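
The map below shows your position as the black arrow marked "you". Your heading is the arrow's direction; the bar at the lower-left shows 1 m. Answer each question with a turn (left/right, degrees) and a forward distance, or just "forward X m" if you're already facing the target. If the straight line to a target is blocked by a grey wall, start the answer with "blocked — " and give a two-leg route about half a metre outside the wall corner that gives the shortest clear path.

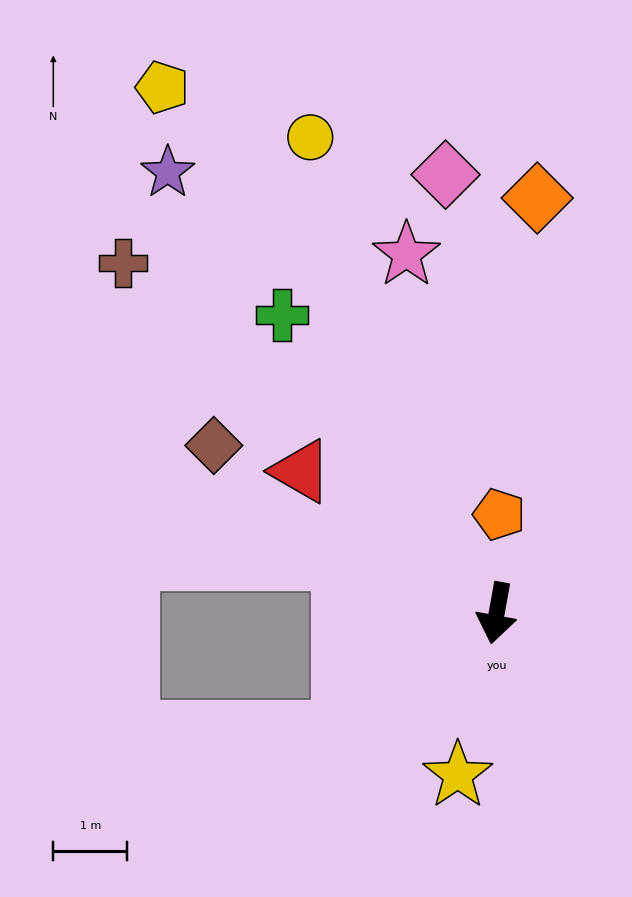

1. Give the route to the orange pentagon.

turn right 171°, forward 1.3 m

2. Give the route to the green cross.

turn right 134°, forward 5.0 m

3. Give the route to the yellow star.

turn right 3°, forward 2.3 m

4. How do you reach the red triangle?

turn right 116°, forward 3.3 m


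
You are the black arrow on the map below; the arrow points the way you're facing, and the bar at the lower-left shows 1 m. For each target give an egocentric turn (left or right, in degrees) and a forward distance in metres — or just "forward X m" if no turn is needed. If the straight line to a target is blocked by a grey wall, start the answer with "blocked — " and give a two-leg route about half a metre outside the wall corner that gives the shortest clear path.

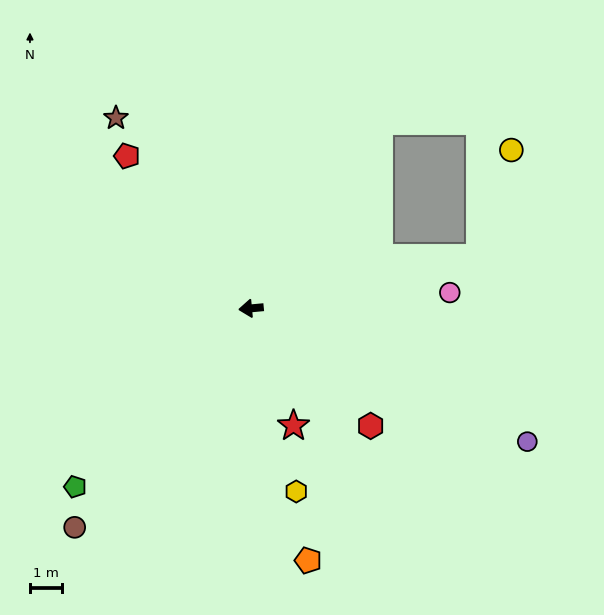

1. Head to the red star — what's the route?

turn left 105°, forward 3.9 m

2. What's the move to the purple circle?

turn left 149°, forward 9.6 m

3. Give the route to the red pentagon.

turn right 56°, forward 6.1 m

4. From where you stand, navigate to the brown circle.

turn left 46°, forward 8.8 m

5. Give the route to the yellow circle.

blocked — turn right 173°, forward 7.3 m, then turn left 61°, forward 3.5 m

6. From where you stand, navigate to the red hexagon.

turn left 130°, forward 5.2 m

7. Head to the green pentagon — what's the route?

turn left 40°, forward 7.8 m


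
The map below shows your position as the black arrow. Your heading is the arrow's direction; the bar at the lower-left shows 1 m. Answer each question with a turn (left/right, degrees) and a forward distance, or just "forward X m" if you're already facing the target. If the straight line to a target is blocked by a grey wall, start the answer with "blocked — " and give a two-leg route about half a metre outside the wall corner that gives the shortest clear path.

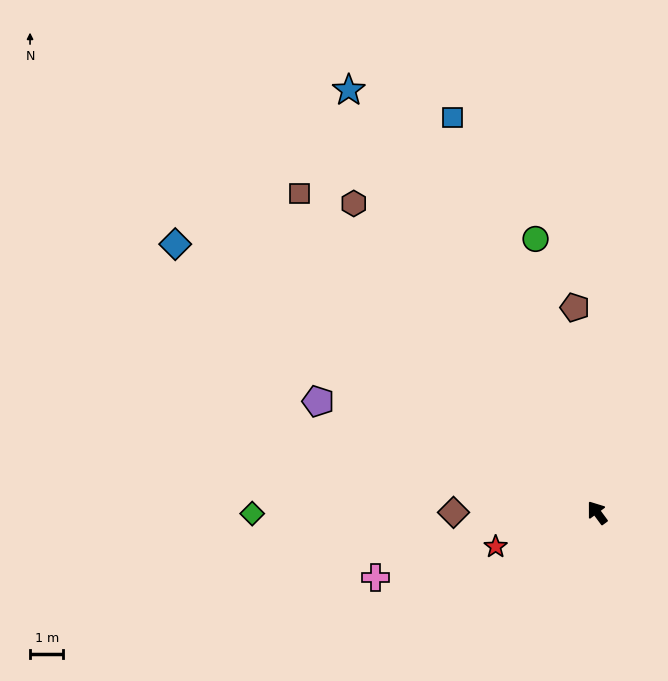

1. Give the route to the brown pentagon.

turn right 30°, forward 6.2 m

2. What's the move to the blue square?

turn right 16°, forward 12.6 m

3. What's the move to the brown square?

turn left 7°, forward 13.1 m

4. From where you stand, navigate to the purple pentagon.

turn left 32°, forward 9.0 m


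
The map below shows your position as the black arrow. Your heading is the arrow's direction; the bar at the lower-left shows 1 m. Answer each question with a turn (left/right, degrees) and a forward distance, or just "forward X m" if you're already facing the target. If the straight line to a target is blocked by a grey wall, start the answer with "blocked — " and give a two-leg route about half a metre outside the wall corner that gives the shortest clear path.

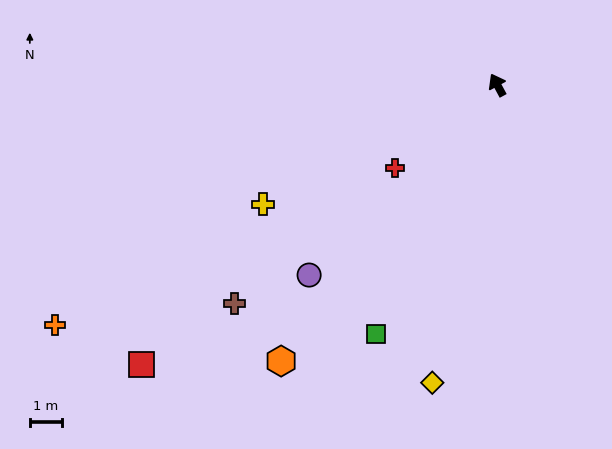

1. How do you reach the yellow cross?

turn left 89°, forward 8.1 m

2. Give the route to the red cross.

turn left 101°, forward 4.1 m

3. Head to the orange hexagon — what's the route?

turn left 114°, forward 10.9 m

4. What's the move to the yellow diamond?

turn left 139°, forward 9.4 m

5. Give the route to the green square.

turn left 126°, forward 8.6 m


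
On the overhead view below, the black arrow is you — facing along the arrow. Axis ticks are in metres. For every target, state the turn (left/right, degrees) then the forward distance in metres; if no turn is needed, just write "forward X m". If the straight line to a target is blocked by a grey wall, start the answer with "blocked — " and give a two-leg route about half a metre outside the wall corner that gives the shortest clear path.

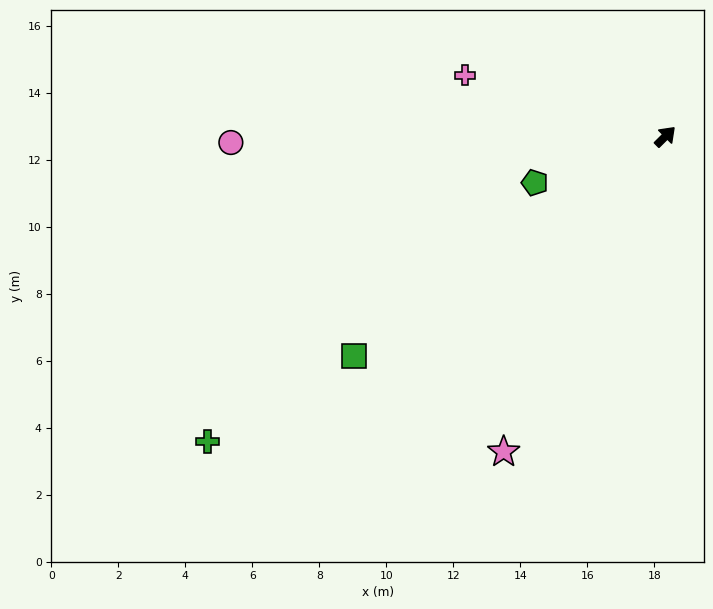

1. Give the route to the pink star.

turn right 162°, forward 10.6 m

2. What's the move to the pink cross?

turn left 118°, forward 6.3 m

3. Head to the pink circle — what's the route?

turn left 136°, forward 13.0 m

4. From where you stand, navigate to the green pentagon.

turn left 155°, forward 4.1 m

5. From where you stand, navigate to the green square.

turn left 170°, forward 11.4 m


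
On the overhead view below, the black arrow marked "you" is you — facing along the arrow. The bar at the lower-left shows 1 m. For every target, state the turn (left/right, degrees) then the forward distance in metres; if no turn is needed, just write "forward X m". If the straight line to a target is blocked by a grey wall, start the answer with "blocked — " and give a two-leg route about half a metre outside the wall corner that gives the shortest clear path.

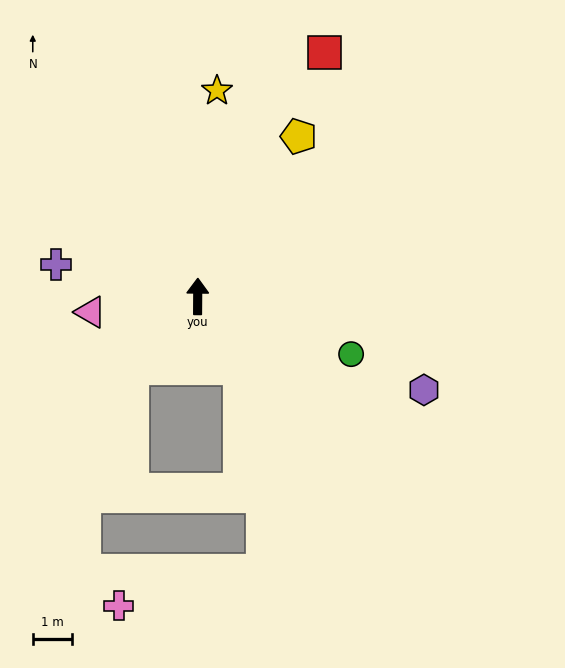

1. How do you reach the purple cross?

turn left 78°, forward 3.7 m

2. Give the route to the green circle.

turn right 110°, forward 4.2 m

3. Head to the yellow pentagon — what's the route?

turn right 32°, forward 4.9 m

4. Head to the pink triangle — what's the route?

turn left 99°, forward 2.8 m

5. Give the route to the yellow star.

turn right 5°, forward 5.3 m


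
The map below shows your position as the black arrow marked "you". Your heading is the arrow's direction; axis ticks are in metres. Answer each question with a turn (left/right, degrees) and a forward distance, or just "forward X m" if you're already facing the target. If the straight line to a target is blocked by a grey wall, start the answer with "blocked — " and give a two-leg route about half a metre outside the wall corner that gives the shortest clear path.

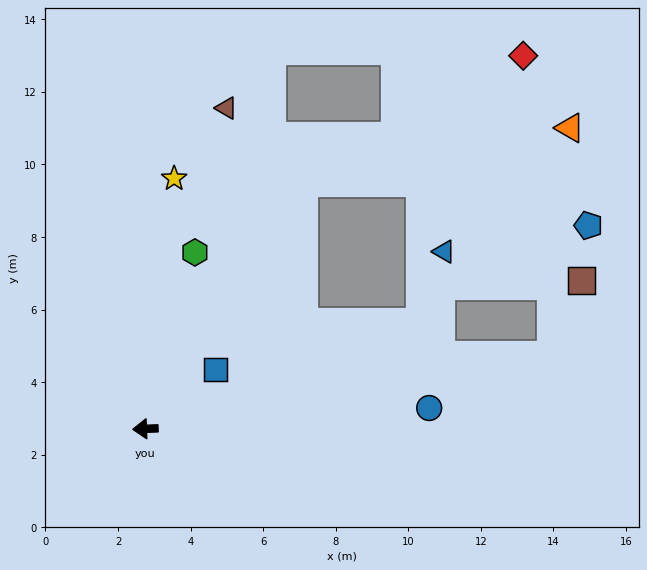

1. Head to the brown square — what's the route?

blocked — turn right 172°, forward 11.4 m, then turn left 59°, forward 2.2 m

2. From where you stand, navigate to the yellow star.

turn right 99°, forward 6.9 m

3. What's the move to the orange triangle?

blocked — turn right 125°, forward 8.1 m, then turn right 46°, forward 7.5 m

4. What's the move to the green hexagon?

turn right 108°, forward 5.0 m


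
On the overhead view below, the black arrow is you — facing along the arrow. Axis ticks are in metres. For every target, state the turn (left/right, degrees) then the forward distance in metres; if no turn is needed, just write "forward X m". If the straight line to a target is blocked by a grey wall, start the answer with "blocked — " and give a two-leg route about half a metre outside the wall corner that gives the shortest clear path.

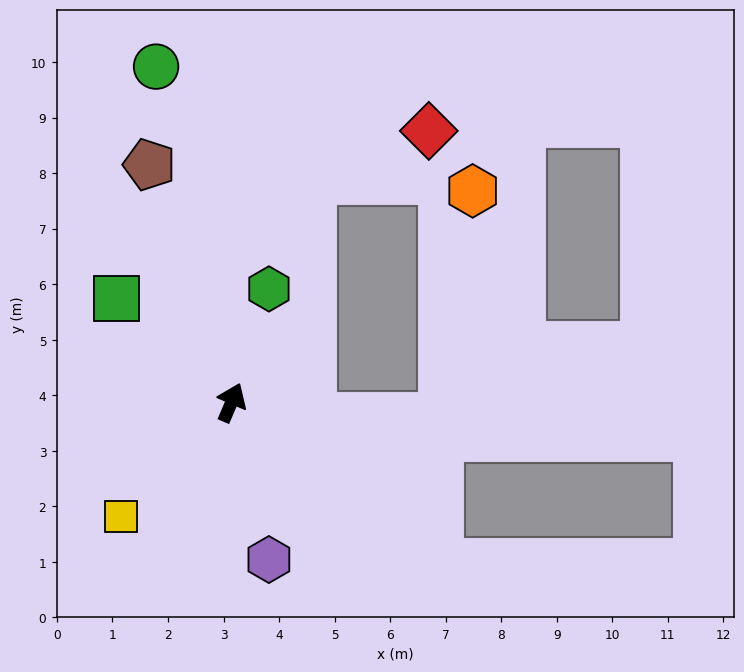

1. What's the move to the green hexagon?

turn left 5°, forward 2.2 m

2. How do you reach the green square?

turn left 71°, forward 2.8 m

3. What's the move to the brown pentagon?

turn left 42°, forward 4.5 m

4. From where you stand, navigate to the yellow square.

turn left 159°, forward 2.9 m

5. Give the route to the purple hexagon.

turn right 143°, forward 2.9 m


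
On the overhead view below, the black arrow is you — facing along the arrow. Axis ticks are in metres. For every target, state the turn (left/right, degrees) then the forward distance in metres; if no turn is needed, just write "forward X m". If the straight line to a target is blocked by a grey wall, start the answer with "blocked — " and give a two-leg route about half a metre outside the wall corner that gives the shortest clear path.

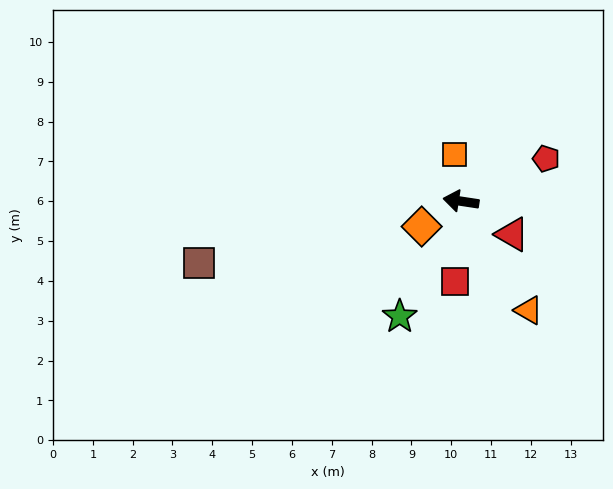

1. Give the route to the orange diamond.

turn left 41°, forward 1.2 m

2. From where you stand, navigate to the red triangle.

turn left 156°, forward 1.5 m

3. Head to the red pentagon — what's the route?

turn right 145°, forward 2.4 m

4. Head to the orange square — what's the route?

turn right 74°, forward 1.2 m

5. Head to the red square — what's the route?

turn left 94°, forward 2.0 m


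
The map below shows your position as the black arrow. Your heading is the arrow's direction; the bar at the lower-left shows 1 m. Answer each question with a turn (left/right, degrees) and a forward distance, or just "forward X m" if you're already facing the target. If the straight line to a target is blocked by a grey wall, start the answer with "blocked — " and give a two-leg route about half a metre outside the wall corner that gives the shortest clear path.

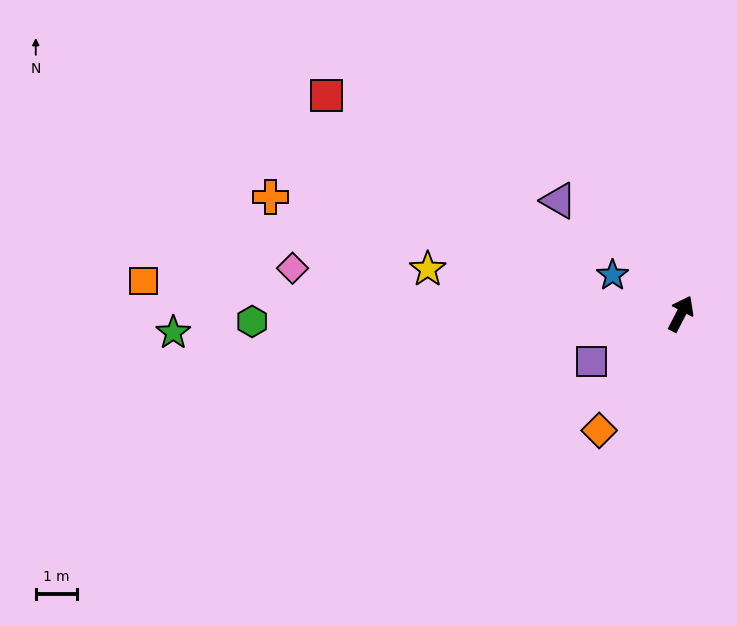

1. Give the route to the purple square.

turn left 146°, forward 2.5 m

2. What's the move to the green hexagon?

turn left 119°, forward 10.4 m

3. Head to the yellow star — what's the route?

turn left 107°, forward 6.2 m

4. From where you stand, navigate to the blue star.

turn left 88°, forward 1.9 m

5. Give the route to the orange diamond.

turn left 172°, forward 3.5 m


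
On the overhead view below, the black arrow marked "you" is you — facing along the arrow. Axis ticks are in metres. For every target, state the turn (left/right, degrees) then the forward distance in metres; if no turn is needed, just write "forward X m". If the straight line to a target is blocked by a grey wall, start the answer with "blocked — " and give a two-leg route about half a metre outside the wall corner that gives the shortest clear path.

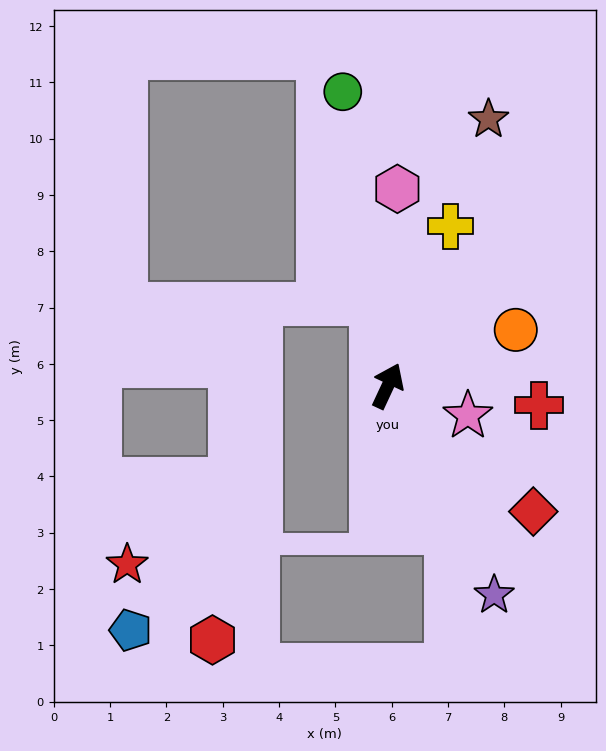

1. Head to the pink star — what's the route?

turn right 85°, forward 1.5 m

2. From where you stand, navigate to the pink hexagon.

turn left 22°, forward 3.5 m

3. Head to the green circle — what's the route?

turn left 34°, forward 5.3 m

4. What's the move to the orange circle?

turn right 41°, forward 2.5 m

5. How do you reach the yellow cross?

turn left 3°, forward 3.0 m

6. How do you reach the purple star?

turn right 128°, forward 4.2 m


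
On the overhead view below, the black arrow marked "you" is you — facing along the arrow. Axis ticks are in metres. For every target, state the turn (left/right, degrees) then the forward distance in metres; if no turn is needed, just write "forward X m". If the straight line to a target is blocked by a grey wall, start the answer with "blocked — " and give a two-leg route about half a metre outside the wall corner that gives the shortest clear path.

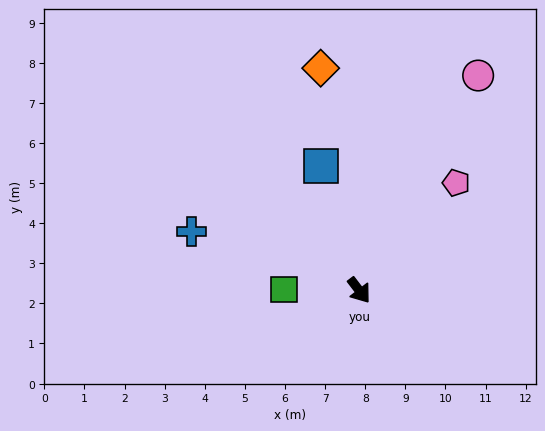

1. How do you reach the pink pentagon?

turn left 101°, forward 3.6 m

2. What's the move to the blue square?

turn left 160°, forward 3.2 m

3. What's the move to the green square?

turn right 128°, forward 1.9 m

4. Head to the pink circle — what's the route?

turn left 114°, forward 6.1 m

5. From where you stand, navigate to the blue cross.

turn right 147°, forward 4.4 m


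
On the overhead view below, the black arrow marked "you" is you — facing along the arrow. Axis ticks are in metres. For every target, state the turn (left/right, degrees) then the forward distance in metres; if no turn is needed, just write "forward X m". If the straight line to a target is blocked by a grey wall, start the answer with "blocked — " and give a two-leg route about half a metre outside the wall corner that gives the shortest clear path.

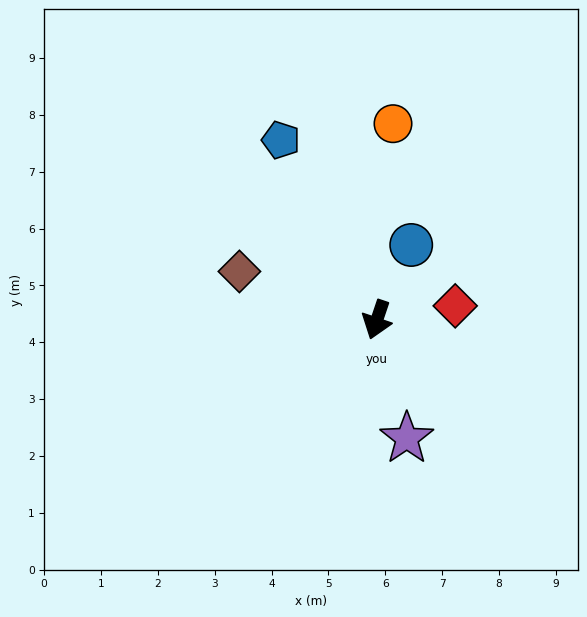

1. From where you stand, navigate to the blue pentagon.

turn right 133°, forward 3.6 m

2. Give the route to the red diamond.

turn left 119°, forward 1.4 m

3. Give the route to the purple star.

turn left 33°, forward 2.1 m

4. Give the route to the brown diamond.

turn right 91°, forward 2.6 m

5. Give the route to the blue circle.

turn left 174°, forward 1.4 m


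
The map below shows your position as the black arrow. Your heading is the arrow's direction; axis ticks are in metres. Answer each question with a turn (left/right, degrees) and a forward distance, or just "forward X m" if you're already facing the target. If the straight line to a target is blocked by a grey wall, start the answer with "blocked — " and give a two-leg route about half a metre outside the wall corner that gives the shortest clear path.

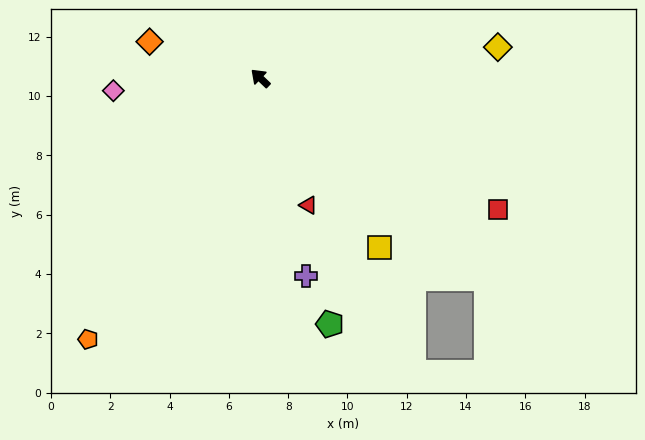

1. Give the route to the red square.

turn right 165°, forward 9.2 m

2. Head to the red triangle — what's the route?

turn left 154°, forward 4.6 m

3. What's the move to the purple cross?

turn left 147°, forward 6.8 m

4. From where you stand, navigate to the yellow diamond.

turn right 129°, forward 8.1 m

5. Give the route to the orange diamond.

turn left 25°, forward 3.9 m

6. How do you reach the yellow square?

turn left 169°, forward 7.0 m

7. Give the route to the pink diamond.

turn left 49°, forward 5.0 m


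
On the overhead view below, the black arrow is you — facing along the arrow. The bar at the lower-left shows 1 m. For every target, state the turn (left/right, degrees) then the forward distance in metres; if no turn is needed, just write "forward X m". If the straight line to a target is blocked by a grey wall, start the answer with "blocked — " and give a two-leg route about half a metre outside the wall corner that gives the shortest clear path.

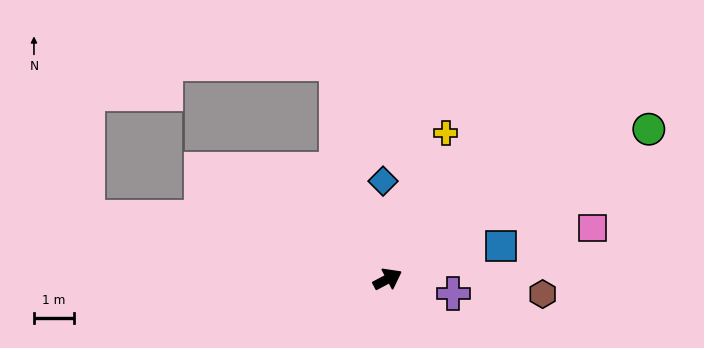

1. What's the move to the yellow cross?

turn left 40°, forward 3.9 m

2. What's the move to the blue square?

turn right 12°, forward 2.9 m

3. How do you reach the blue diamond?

turn left 65°, forward 2.4 m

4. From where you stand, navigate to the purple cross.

turn right 40°, forward 1.7 m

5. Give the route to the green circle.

forward 7.5 m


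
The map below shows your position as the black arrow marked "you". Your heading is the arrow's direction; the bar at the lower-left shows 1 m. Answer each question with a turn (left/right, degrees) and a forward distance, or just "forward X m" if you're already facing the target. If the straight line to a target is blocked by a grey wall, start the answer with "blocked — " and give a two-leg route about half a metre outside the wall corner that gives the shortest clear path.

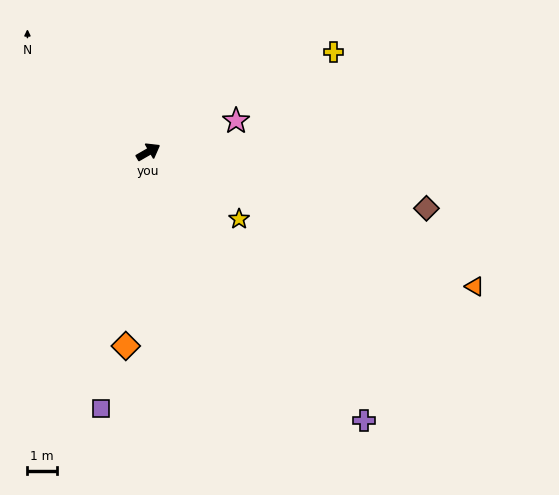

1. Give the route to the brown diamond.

turn right 41°, forward 9.6 m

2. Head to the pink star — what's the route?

turn right 10°, forward 3.2 m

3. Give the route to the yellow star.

turn right 66°, forward 3.8 m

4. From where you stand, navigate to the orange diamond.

turn right 127°, forward 6.6 m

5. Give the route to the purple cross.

turn right 81°, forward 11.7 m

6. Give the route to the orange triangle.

turn right 52°, forward 12.0 m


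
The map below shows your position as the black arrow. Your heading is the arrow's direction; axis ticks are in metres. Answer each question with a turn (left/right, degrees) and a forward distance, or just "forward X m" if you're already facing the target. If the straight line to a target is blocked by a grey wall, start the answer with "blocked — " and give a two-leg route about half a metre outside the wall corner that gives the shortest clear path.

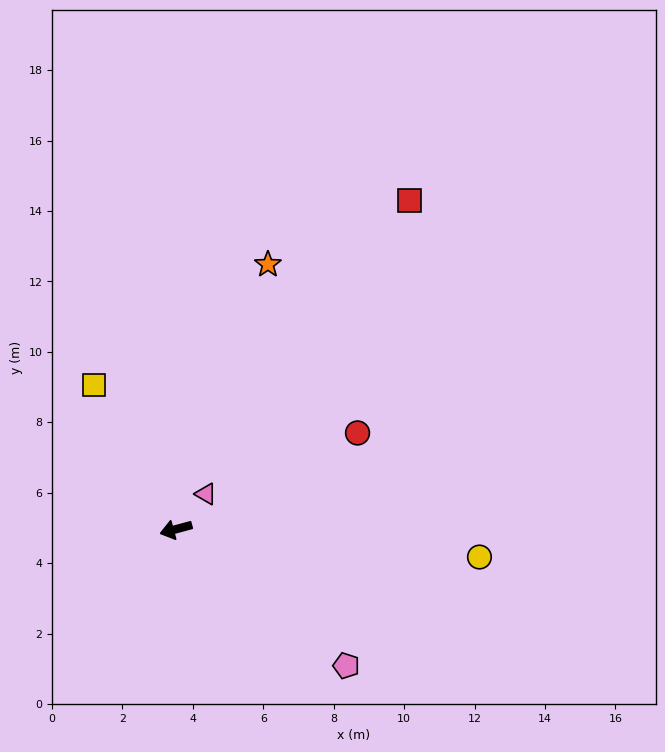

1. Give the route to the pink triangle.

turn right 146°, forward 1.3 m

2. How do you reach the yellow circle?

turn left 160°, forward 8.7 m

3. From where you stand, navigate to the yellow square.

turn right 75°, forward 4.7 m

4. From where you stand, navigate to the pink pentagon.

turn left 126°, forward 6.2 m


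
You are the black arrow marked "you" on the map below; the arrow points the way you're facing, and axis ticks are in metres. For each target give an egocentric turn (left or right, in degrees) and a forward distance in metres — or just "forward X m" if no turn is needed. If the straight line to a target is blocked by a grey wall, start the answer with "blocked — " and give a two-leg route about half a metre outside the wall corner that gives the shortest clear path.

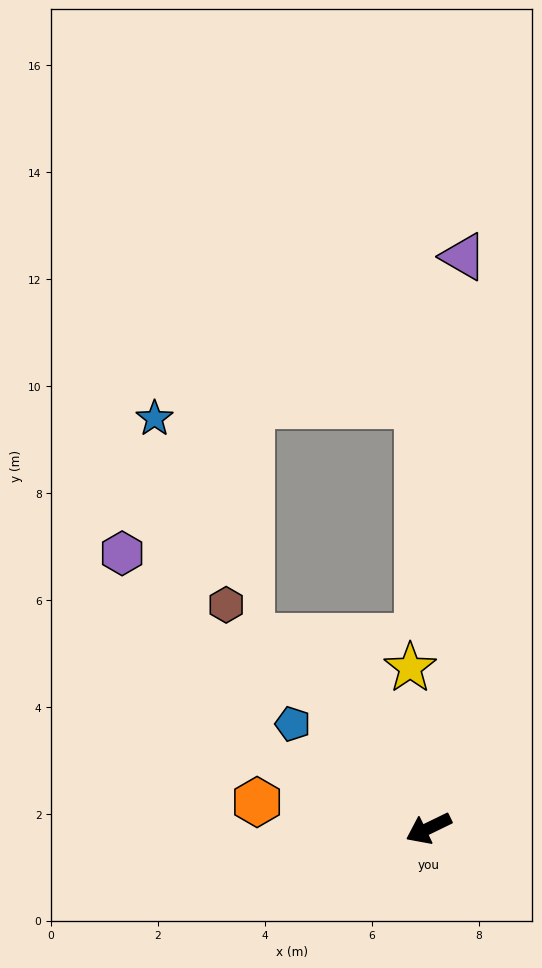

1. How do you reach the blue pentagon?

turn right 63°, forward 3.2 m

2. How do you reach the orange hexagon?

turn right 35°, forward 3.2 m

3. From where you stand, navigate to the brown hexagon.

turn right 74°, forward 5.6 m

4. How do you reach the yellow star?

turn right 109°, forward 3.0 m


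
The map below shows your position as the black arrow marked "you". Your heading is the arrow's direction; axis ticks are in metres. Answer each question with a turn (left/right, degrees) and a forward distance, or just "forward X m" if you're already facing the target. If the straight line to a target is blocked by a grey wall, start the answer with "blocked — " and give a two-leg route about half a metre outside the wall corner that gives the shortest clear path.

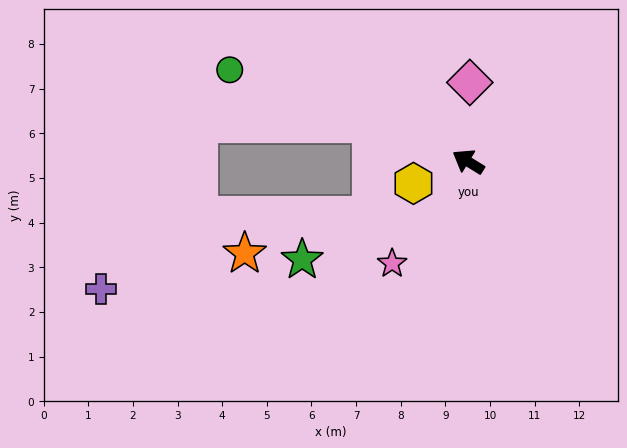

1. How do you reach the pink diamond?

turn right 60°, forward 1.8 m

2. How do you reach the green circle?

turn left 11°, forward 5.7 m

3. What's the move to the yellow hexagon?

turn left 53°, forward 1.3 m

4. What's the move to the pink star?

turn left 85°, forward 2.8 m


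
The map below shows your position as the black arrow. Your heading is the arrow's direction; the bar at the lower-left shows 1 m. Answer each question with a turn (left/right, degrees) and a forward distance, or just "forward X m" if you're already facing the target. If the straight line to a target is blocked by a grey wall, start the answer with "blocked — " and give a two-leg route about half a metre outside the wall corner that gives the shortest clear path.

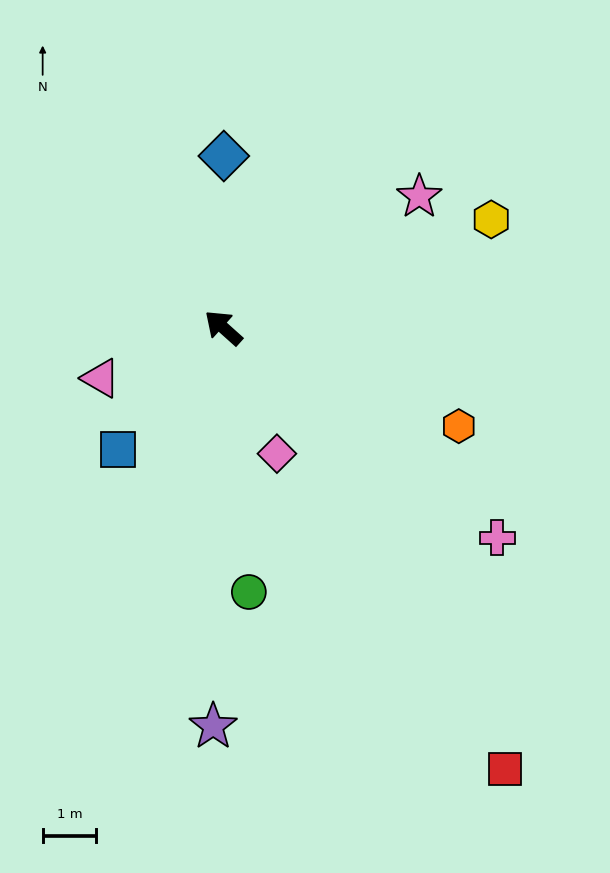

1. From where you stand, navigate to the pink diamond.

turn left 155°, forward 2.6 m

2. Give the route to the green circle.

turn left 137°, forward 5.0 m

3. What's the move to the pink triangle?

turn left 64°, forward 2.5 m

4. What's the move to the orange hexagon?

turn right 161°, forward 4.8 m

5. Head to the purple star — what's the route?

turn left 130°, forward 7.5 m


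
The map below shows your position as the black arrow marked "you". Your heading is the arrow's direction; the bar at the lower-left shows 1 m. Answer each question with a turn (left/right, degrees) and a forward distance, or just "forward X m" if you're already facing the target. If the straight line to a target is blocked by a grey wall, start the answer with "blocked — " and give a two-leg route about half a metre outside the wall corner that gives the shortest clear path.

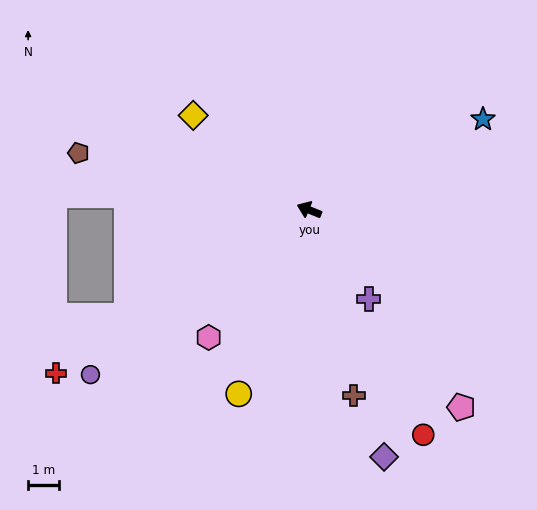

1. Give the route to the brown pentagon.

turn left 8°, forward 7.7 m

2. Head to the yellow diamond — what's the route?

turn right 17°, forward 4.9 m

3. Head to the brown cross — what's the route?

turn left 126°, forward 6.2 m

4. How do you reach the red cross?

turn left 55°, forward 9.8 m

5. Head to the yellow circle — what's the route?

turn left 91°, forward 6.4 m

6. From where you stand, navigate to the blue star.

turn right 130°, forward 6.4 m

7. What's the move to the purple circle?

turn left 59°, forward 8.9 m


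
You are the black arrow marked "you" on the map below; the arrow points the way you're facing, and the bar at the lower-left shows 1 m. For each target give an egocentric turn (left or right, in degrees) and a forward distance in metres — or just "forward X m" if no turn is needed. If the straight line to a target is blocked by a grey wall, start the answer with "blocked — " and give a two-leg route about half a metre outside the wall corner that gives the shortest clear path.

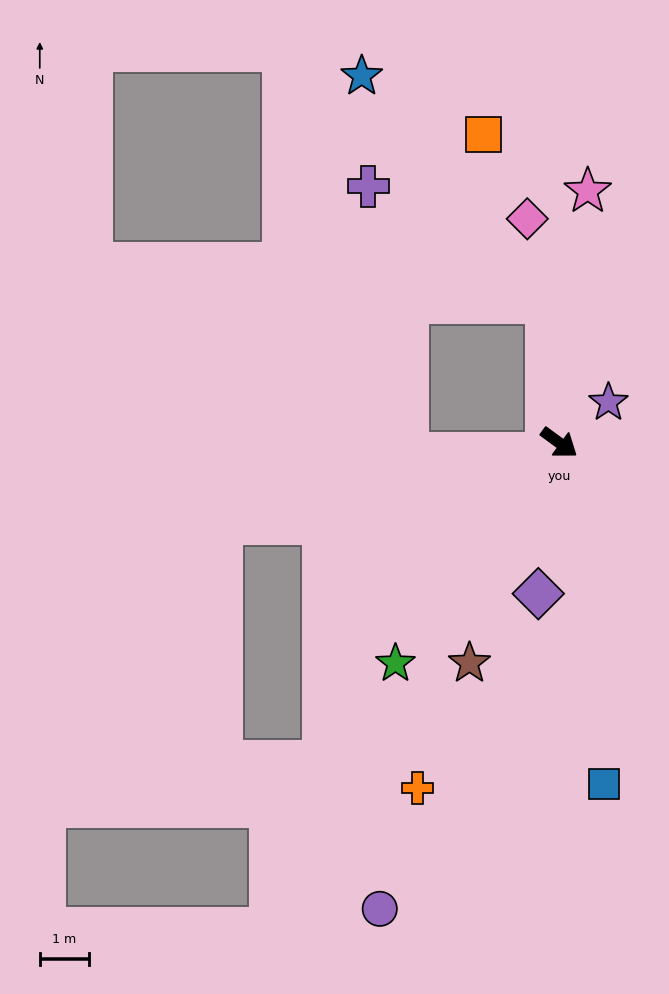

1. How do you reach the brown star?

turn right 76°, forward 4.8 m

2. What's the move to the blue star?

blocked — turn left 132°, forward 2.9 m, then turn left 33°, forward 5.9 m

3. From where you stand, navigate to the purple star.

turn left 76°, forward 1.3 m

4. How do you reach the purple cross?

blocked — turn left 132°, forward 2.9 m, then turn left 51°, forward 4.3 m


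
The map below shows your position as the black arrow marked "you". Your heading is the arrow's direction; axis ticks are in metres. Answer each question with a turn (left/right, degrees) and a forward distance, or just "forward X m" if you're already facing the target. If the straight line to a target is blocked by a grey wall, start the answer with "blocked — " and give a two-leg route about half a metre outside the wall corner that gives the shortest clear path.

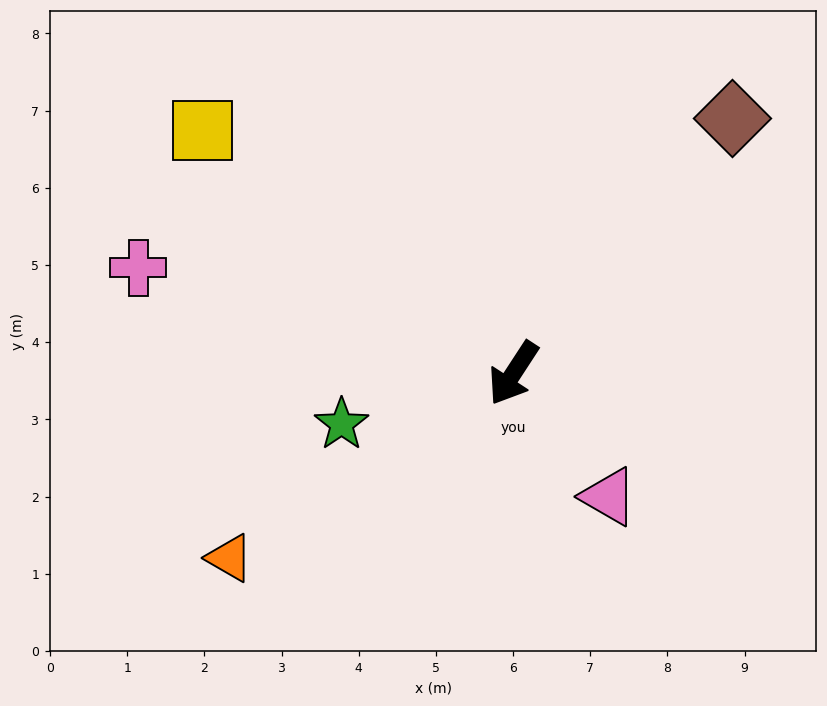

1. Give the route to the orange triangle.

turn right 24°, forward 4.4 m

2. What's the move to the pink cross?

turn right 73°, forward 5.1 m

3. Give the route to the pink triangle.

turn left 71°, forward 2.0 m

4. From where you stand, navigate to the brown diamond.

turn left 172°, forward 4.4 m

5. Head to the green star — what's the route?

turn right 40°, forward 2.3 m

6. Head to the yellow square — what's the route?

turn right 95°, forward 5.1 m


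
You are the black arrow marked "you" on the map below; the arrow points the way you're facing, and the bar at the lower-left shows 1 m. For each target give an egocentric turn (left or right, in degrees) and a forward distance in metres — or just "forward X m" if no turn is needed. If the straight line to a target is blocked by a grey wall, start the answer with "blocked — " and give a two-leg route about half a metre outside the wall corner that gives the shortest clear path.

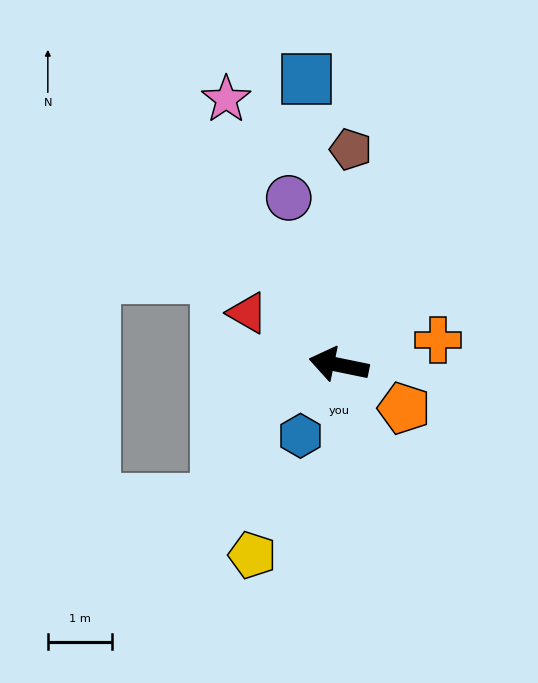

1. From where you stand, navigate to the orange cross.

turn right 154°, forward 1.6 m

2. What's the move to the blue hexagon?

turn left 73°, forward 1.2 m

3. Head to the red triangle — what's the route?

turn right 18°, forward 1.6 m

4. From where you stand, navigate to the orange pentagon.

turn left 158°, forward 1.2 m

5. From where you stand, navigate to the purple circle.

turn right 62°, forward 2.7 m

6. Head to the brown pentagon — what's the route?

turn right 82°, forward 3.3 m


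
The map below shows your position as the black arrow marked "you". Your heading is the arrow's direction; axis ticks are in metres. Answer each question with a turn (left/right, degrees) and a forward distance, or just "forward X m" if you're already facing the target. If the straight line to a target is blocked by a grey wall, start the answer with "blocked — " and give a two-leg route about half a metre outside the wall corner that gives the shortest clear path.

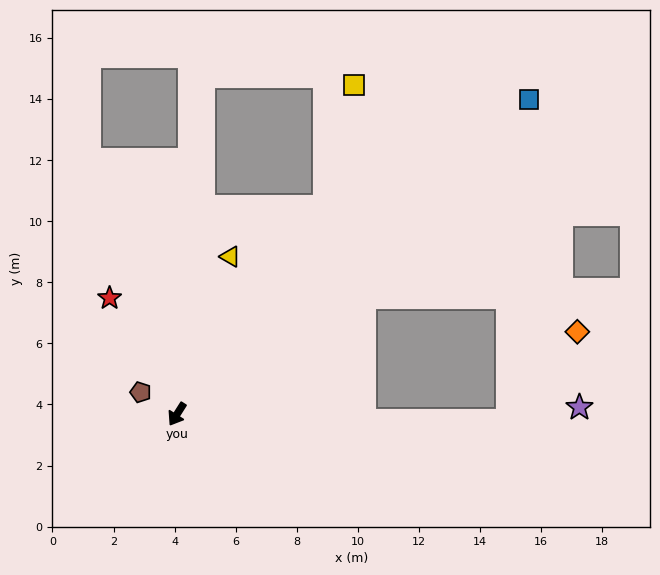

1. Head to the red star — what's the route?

turn right 117°, forward 4.4 m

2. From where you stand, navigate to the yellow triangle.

turn right 166°, forward 5.4 m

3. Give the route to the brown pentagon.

turn right 89°, forward 1.4 m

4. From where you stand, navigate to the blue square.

turn left 164°, forward 15.5 m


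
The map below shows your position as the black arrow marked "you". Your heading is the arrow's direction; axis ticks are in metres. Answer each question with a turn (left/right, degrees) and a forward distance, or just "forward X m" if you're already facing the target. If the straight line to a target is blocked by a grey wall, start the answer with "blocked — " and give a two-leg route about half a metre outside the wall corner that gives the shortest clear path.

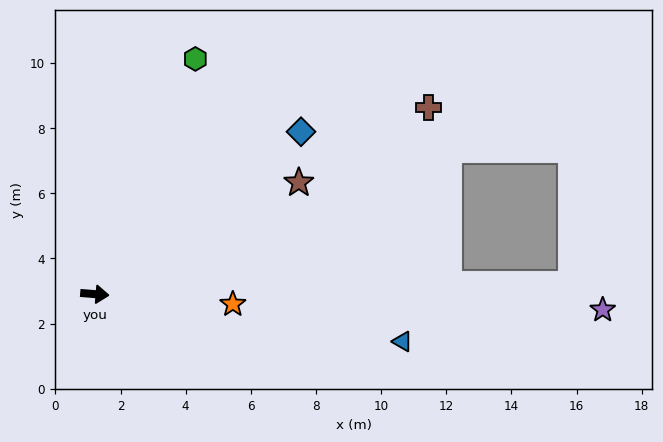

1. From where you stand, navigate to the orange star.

forward 4.2 m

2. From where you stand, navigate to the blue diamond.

turn left 43°, forward 8.1 m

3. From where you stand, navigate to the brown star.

turn left 33°, forward 7.1 m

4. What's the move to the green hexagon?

turn left 72°, forward 7.9 m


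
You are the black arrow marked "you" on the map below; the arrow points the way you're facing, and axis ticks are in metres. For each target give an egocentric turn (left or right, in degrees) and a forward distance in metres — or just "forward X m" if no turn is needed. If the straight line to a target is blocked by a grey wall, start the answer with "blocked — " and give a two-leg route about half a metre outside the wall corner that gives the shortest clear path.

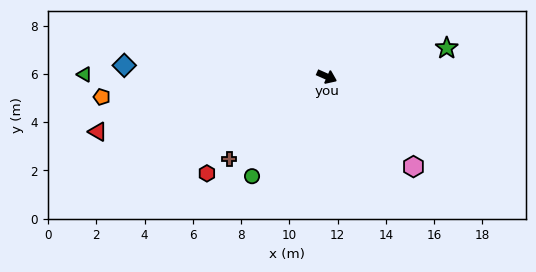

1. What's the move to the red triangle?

turn right 143°, forward 9.8 m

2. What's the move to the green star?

turn left 37°, forward 5.1 m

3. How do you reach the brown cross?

turn right 116°, forward 5.3 m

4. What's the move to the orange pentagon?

turn right 151°, forward 9.4 m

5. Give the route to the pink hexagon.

turn right 22°, forward 5.2 m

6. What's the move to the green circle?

turn right 103°, forward 5.2 m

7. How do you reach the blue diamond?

turn right 159°, forward 8.4 m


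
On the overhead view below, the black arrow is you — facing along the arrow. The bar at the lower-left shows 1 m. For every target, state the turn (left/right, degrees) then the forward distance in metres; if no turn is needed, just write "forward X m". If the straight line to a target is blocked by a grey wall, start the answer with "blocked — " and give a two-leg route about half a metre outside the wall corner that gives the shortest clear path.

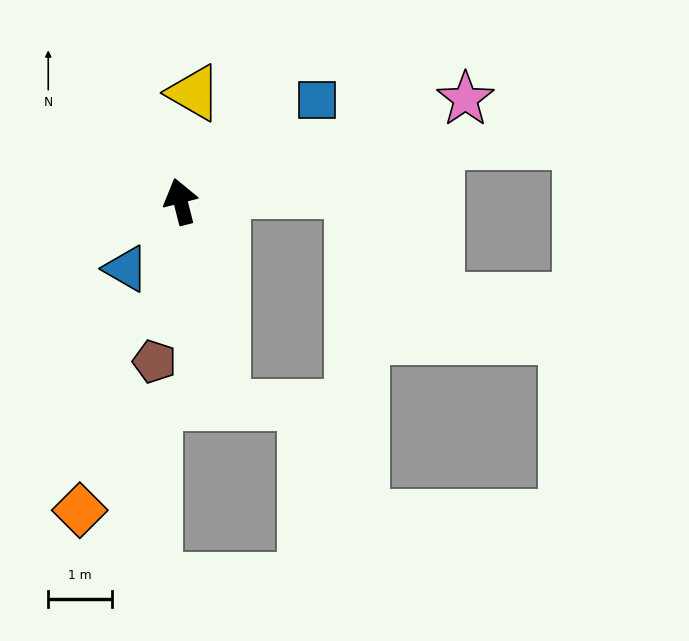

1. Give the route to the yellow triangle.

turn right 21°, forward 1.7 m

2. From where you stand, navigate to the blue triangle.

turn left 127°, forward 1.4 m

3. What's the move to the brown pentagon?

turn left 156°, forward 2.5 m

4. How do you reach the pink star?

turn right 85°, forward 4.7 m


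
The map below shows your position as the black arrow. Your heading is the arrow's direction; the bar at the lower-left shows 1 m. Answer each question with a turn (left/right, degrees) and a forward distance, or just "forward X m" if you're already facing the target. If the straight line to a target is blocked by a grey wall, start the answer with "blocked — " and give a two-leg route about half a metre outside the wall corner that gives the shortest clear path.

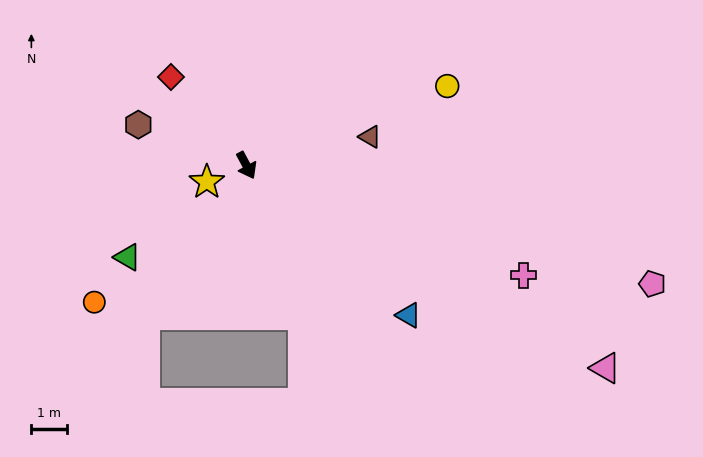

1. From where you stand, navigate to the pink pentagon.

turn left 46°, forward 11.9 m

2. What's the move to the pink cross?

turn left 40°, forward 8.4 m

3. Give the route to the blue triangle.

turn left 19°, forward 6.2 m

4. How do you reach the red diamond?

turn right 168°, forward 3.3 m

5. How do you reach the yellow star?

turn right 96°, forward 1.2 m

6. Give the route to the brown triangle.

turn left 75°, forward 3.6 m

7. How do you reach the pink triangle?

turn left 32°, forward 11.6 m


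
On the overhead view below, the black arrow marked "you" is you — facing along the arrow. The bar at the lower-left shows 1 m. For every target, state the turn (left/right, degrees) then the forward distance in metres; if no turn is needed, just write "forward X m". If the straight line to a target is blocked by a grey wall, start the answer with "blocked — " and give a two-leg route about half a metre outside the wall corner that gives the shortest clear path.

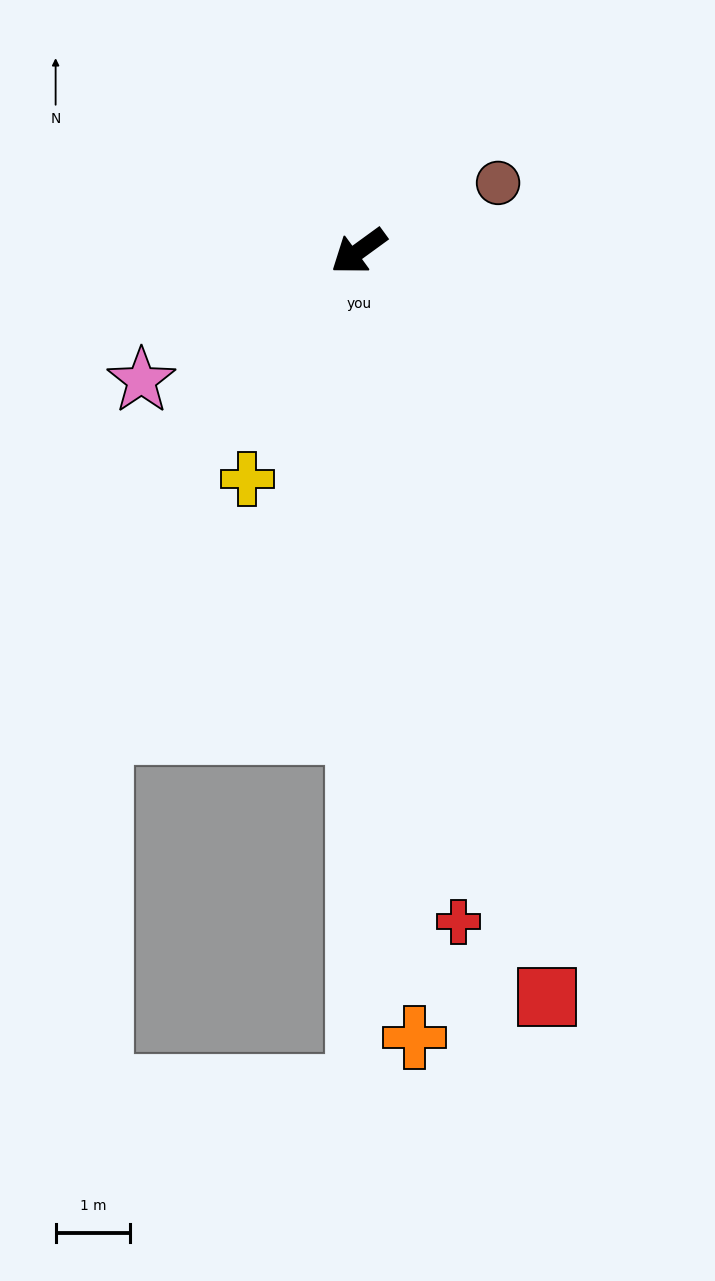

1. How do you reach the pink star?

turn right 5°, forward 3.4 m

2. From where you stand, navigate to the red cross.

turn left 62°, forward 9.1 m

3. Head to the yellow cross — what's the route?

turn left 28°, forward 3.4 m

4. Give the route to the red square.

turn left 68°, forward 10.3 m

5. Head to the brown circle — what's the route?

turn left 170°, forward 2.1 m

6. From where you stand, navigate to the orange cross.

turn left 58°, forward 10.6 m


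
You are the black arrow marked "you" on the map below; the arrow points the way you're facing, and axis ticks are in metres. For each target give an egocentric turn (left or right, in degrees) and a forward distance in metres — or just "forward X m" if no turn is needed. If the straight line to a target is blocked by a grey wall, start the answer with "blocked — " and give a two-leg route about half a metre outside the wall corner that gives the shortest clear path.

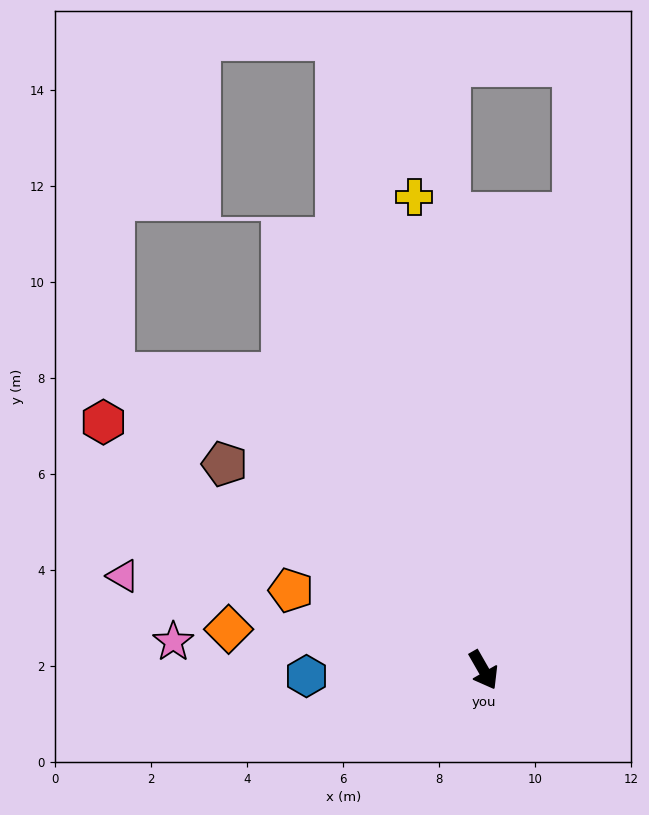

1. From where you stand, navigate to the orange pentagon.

turn right 142°, forward 4.3 m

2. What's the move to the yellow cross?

turn left 159°, forward 10.0 m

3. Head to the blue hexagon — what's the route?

turn right 118°, forward 3.7 m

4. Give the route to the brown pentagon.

turn right 158°, forward 6.9 m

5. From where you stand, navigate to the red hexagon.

turn right 153°, forward 9.4 m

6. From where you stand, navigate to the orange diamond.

turn right 129°, forward 5.4 m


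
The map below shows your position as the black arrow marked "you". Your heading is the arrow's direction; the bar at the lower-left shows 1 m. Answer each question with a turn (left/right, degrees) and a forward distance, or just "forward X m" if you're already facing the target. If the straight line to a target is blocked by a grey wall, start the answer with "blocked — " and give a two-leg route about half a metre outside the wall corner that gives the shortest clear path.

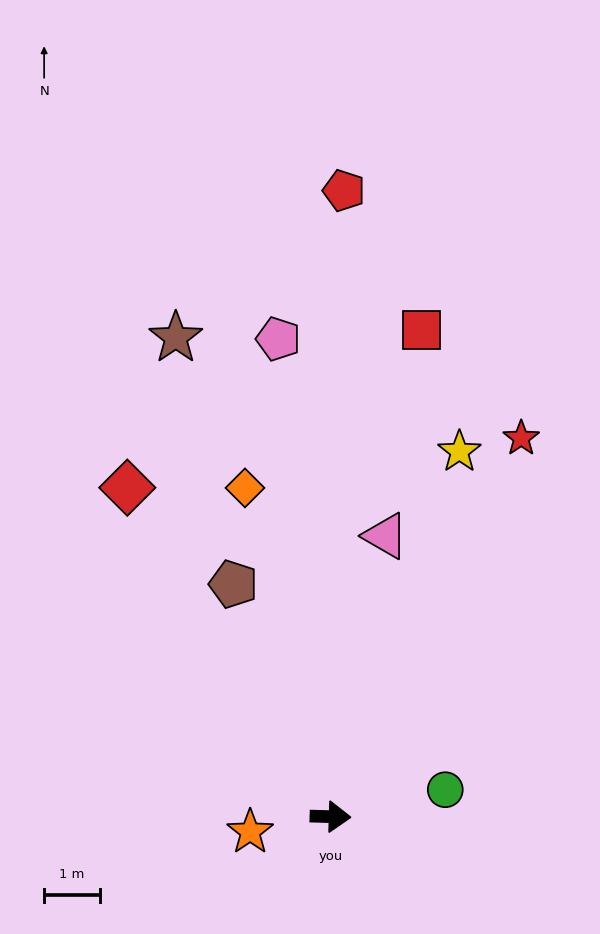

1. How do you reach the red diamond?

turn left 123°, forward 6.9 m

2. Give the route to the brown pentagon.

turn left 114°, forward 4.5 m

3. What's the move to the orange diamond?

turn left 106°, forward 6.1 m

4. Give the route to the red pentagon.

turn left 90°, forward 11.2 m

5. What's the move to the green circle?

turn left 15°, forward 2.1 m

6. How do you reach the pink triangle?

turn left 81°, forward 5.1 m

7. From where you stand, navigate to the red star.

turn left 65°, forward 7.6 m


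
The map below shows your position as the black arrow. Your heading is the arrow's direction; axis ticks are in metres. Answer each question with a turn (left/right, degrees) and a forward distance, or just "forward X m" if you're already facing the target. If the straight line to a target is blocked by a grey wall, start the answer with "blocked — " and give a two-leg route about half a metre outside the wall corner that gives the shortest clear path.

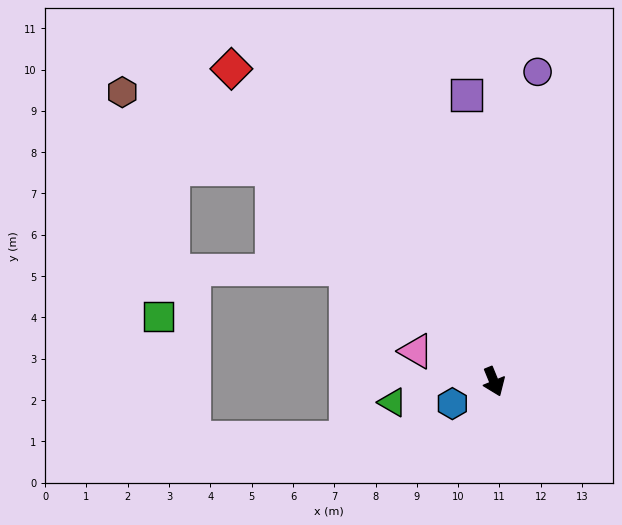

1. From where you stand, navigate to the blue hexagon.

turn right 84°, forward 1.1 m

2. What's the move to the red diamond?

turn right 162°, forward 9.9 m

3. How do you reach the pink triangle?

turn right 134°, forward 2.0 m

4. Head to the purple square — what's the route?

turn left 163°, forward 7.0 m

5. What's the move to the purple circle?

turn left 150°, forward 7.6 m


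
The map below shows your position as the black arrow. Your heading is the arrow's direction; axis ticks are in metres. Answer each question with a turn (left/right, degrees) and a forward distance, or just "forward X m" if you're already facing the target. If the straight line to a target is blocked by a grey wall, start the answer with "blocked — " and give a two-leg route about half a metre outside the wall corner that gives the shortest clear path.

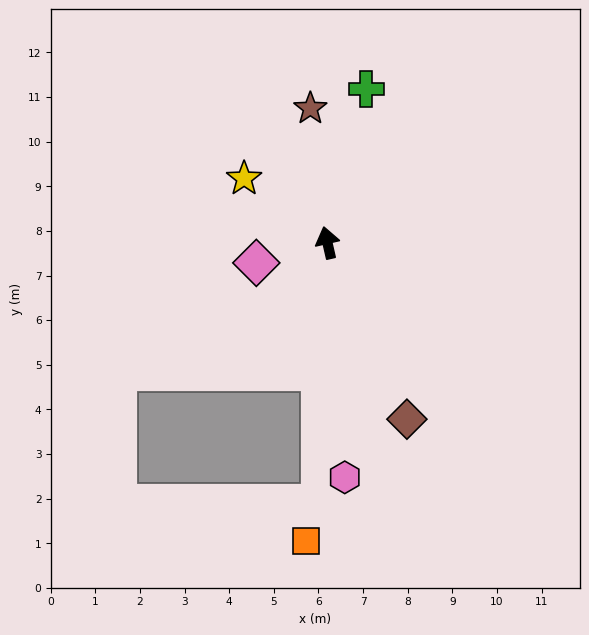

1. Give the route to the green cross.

turn right 27°, forward 3.6 m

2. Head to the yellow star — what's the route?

turn left 40°, forward 2.4 m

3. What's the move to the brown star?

turn right 6°, forward 3.0 m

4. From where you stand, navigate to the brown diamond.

turn right 169°, forward 4.3 m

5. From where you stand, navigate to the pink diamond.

turn left 93°, forward 1.7 m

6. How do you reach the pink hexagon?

turn left 171°, forward 5.3 m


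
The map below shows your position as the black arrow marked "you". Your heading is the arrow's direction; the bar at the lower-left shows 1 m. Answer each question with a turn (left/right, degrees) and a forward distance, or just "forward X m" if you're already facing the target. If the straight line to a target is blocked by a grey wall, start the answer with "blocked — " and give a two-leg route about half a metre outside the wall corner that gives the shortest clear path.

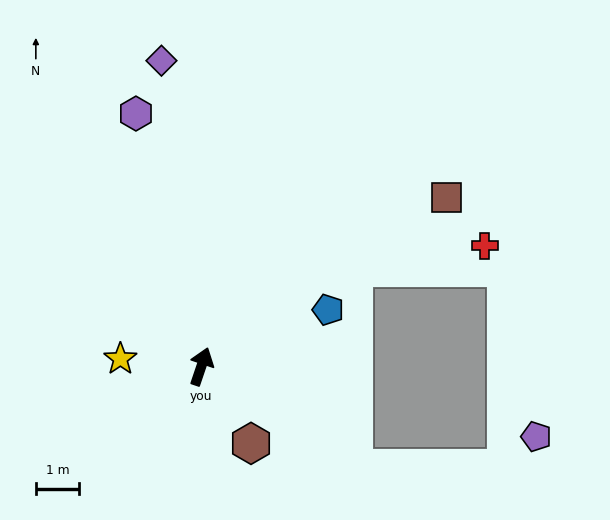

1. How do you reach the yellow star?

turn left 103°, forward 1.9 m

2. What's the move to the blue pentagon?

turn right 47°, forward 3.2 m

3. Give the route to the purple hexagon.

turn left 33°, forward 6.0 m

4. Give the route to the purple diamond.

turn left 26°, forward 7.1 m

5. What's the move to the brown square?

turn right 37°, forward 6.9 m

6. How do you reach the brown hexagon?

turn right 128°, forward 2.1 m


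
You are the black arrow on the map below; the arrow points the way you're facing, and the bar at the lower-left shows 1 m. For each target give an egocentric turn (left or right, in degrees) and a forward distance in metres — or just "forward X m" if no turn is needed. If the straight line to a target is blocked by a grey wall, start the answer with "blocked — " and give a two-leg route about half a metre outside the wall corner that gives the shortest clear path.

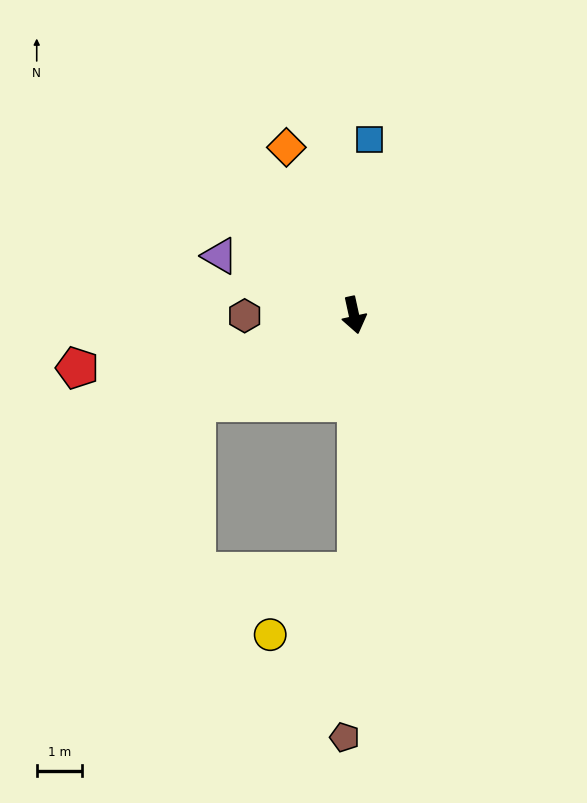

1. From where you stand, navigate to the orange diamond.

turn right 170°, forward 4.0 m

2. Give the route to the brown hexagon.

turn right 102°, forward 2.4 m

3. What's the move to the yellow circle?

blocked — turn right 12°, forward 5.7 m, then turn right 54°, forward 2.4 m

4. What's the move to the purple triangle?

turn right 126°, forward 3.2 m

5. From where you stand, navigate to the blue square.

turn left 163°, forward 3.9 m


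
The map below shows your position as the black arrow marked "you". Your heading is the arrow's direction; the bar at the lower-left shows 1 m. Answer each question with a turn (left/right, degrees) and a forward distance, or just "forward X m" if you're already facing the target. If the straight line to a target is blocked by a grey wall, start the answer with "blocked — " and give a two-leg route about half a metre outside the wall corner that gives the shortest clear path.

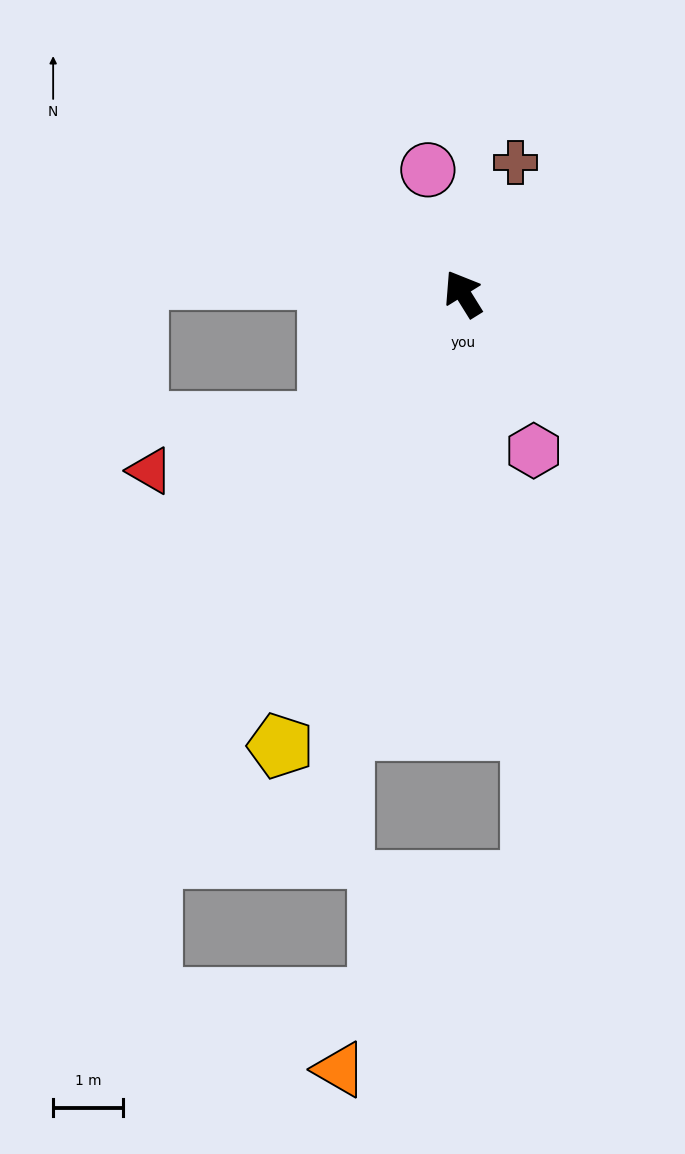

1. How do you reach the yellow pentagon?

turn left 126°, forward 6.9 m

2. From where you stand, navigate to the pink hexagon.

turn left 172°, forward 2.5 m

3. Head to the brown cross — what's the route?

turn right 54°, forward 2.0 m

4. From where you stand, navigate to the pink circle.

turn right 16°, forward 1.8 m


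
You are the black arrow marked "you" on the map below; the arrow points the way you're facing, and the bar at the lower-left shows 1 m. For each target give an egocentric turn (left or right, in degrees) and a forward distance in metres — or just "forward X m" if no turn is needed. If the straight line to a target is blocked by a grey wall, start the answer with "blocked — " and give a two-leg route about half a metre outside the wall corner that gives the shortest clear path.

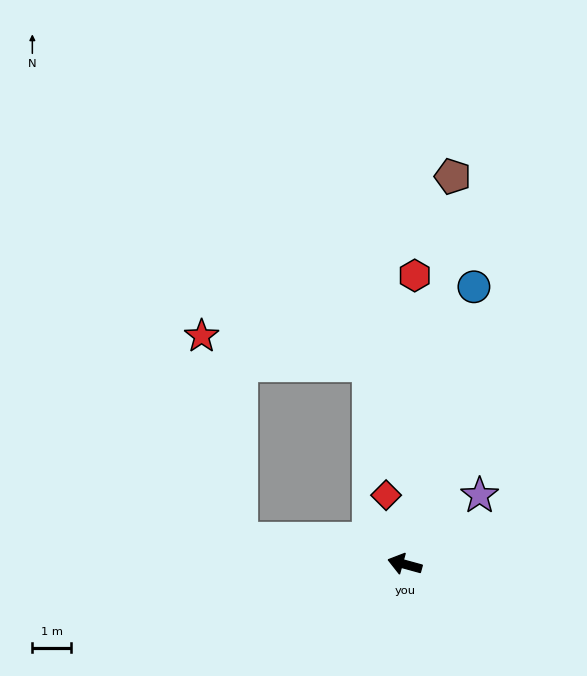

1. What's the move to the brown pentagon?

turn right 82°, forward 10.1 m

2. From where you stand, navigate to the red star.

blocked — turn left 6°, forward 4.3 m, then turn right 69°, forward 5.3 m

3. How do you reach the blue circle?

turn right 89°, forward 7.4 m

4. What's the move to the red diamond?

turn right 60°, forward 1.9 m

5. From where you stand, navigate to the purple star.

turn right 122°, forward 2.6 m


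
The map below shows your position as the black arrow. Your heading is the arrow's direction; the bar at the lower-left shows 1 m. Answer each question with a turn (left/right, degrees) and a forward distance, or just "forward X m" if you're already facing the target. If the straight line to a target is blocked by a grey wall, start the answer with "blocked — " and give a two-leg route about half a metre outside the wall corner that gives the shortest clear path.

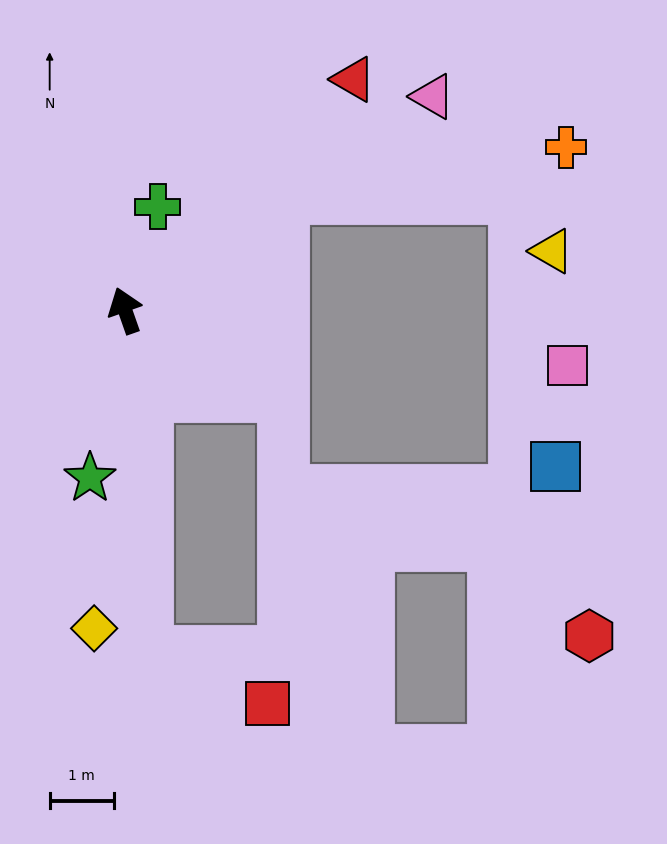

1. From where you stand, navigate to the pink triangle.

turn right 75°, forward 5.8 m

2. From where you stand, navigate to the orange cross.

blocked — turn right 74°, forward 3.0 m, then turn right 25°, forward 4.5 m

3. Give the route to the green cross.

turn right 37°, forward 1.7 m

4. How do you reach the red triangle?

turn right 64°, forward 5.1 m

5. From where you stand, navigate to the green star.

turn left 149°, forward 2.7 m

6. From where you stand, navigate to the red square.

blocked — turn left 164°, forward 5.3 m, then turn left 64°, forward 2.1 m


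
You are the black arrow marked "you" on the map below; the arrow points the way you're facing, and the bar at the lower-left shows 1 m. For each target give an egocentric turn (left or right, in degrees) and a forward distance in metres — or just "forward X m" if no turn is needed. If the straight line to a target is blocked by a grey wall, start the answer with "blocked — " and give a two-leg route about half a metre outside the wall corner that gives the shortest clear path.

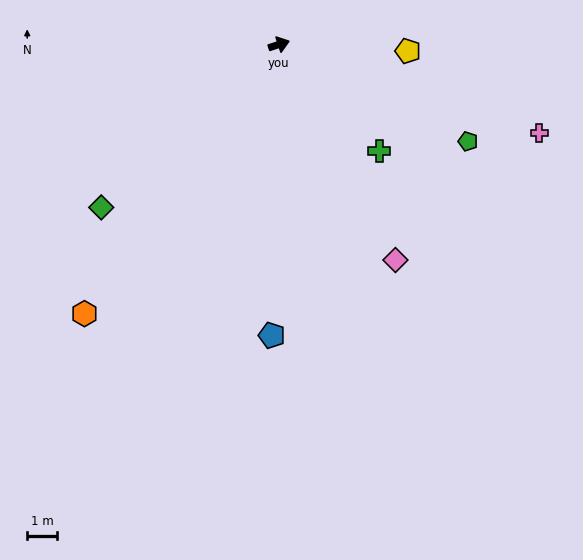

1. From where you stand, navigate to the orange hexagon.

turn right 144°, forward 11.2 m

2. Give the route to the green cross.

turn right 65°, forward 4.9 m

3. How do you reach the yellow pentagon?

turn right 21°, forward 4.3 m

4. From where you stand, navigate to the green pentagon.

turn right 45°, forward 7.2 m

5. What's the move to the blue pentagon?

turn right 110°, forward 9.8 m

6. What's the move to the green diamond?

turn right 156°, forward 8.1 m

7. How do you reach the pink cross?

turn right 37°, forward 9.3 m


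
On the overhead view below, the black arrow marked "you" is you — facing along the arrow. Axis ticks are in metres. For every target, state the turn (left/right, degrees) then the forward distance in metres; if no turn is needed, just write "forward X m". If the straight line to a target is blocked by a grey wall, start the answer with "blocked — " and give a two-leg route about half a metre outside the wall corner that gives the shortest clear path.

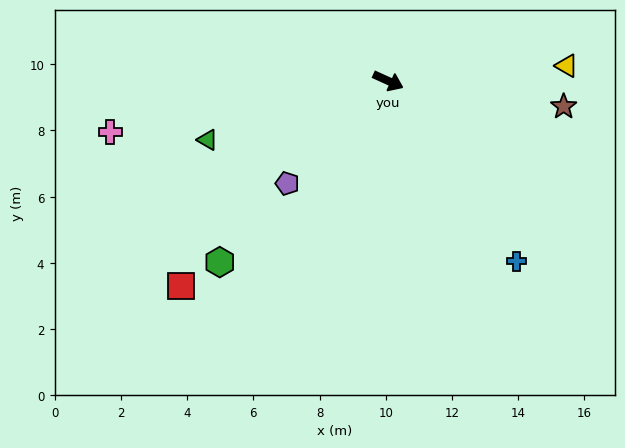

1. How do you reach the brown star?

turn left 16°, forward 5.4 m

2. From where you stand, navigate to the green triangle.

turn right 137°, forward 5.7 m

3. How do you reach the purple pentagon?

turn right 110°, forward 4.3 m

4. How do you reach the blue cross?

turn right 30°, forward 6.7 m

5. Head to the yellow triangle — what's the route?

turn left 29°, forward 5.4 m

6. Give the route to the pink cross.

turn right 145°, forward 8.5 m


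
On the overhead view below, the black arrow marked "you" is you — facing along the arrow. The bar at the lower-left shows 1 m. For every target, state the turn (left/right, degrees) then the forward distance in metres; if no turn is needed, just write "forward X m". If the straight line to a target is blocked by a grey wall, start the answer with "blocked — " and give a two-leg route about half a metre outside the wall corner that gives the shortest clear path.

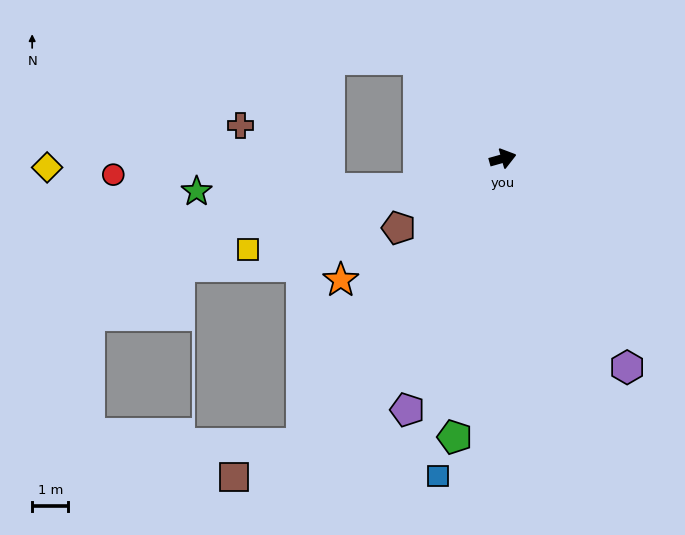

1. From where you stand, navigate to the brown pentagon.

turn right 162°, forward 3.5 m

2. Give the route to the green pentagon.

turn right 115°, forward 7.8 m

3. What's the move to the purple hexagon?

turn right 75°, forward 6.7 m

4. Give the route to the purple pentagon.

turn right 126°, forward 7.4 m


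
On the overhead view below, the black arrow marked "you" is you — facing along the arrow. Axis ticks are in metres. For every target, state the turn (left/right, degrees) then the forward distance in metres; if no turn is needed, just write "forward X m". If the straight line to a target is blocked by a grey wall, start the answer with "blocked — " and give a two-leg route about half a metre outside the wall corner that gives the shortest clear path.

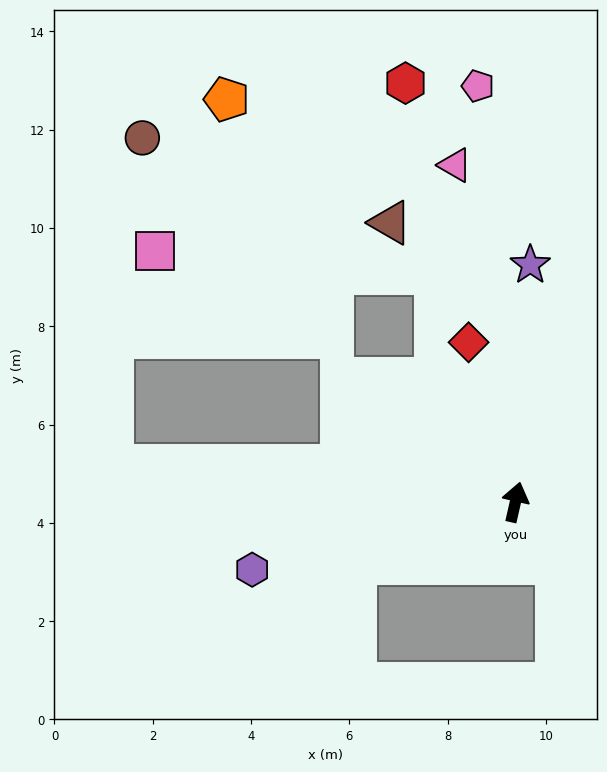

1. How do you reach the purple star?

turn left 9°, forward 4.8 m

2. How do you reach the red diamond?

turn left 29°, forward 3.4 m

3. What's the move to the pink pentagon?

turn left 18°, forward 8.5 m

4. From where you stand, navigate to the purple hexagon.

turn left 117°, forward 5.5 m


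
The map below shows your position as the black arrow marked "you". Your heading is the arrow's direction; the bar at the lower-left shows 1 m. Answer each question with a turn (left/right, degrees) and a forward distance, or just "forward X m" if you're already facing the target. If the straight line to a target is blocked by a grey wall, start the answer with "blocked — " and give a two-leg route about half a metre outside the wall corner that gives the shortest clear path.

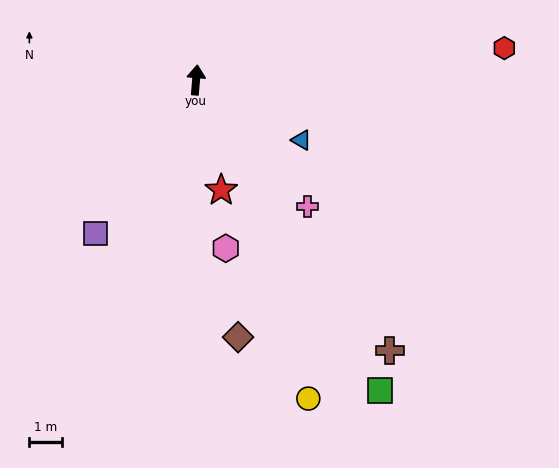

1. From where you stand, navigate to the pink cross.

turn right 134°, forward 5.1 m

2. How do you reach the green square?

turn right 145°, forward 11.0 m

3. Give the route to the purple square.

turn left 152°, forward 5.6 m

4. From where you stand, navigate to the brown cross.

turn right 140°, forward 10.1 m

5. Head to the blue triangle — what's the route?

turn right 115°, forward 3.7 m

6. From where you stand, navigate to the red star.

turn right 162°, forward 3.4 m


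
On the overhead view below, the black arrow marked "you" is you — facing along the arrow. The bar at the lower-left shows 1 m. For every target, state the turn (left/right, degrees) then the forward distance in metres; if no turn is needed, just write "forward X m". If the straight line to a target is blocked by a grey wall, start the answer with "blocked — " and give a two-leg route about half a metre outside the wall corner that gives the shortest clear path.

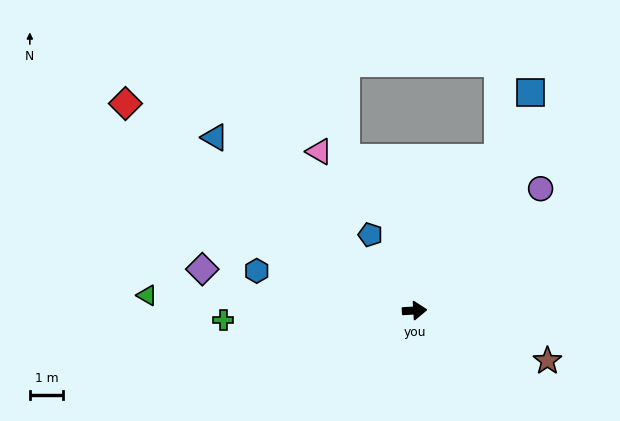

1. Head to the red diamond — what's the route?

turn left 141°, forward 10.7 m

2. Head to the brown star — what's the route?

turn right 24°, forward 4.3 m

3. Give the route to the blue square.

turn left 59°, forward 7.4 m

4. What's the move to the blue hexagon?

turn left 163°, forward 4.9 m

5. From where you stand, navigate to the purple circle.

turn left 41°, forward 5.3 m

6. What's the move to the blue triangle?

turn left 136°, forward 7.9 m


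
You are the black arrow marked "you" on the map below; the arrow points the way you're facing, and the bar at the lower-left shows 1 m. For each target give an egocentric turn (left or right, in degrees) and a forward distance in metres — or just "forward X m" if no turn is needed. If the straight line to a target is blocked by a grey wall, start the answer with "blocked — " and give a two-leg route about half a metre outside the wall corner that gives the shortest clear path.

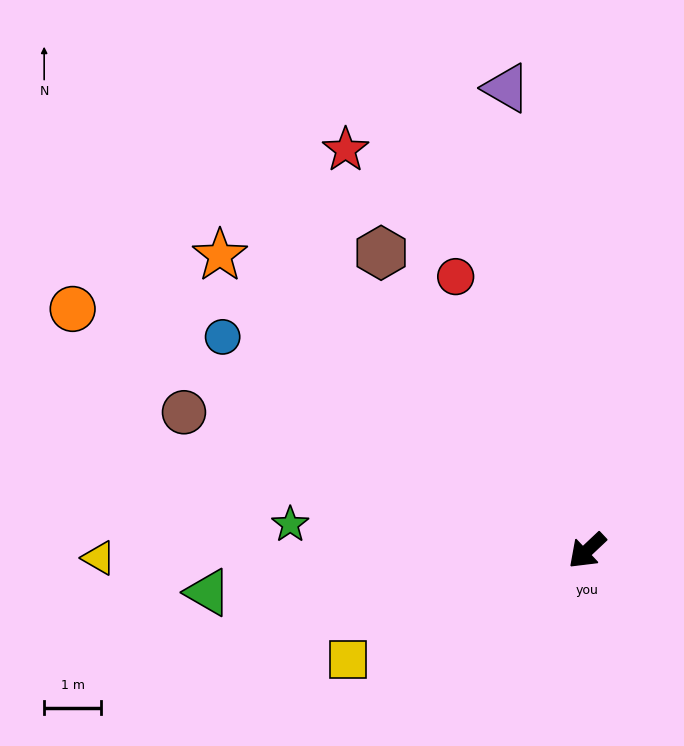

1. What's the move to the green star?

turn right 48°, forward 5.2 m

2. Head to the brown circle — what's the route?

turn right 62°, forward 7.5 m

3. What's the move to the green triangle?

turn right 37°, forward 6.7 m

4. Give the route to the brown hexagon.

turn right 99°, forward 6.4 m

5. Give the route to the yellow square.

turn right 19°, forward 4.6 m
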